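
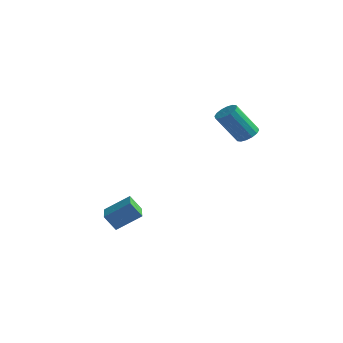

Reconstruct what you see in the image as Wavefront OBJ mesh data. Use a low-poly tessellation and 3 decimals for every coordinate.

v -4.852 -0.365 -3.085
v -3.758 0.561 -2.116
v -4.272 -0.069 -4.021
v -3.178 0.856 -3.052
v -3.782 -1.836 -2.888
v -2.688 -0.911 -1.919
v -3.202 -1.541 -3.824
v -2.108 -0.615 -2.855
v 2.081 3.374 2.896
v 2.429 3.868 3.307
v 1.547 3.019 5.074
v 1.199 2.526 4.664
v 2.098 4.029 3.219
v 1.216 3.18 4.987
v 1.763 4.014 3.045
v 0.881 3.166 4.813
v 1.513 3.829 2.831
v 0.631 2.98 4.599
v 1.415 3.521 2.635
v 0.534 2.672 4.402
v 1.496 3.174 2.508
v 0.614 2.325 4.276
v 1.733 2.881 2.486
v 0.851 2.032 4.253
v 2.064 2.72 2.573
v 1.182 1.871 4.341
v 2.399 2.734 2.747
v 1.517 1.886 4.515
v 2.649 2.92 2.961
v 1.767 2.071 4.729
v 2.746 3.228 3.158
v 1.865 2.379 4.925
v 2.666 3.575 3.284
v 1.784 2.726 5.052
f 2 4 1
f 5 2 1
f 1 4 3
f 3 5 1
f 2 8 4
f 6 2 5
f 6 8 2
f 4 8 3
f 7 5 3
f 3 8 7
f 7 6 5
f 8 6 7
f 10 9 13
f 10 13 11
f 11 13 14
f 11 14 12
f 13 9 15
f 13 15 14
f 14 15 16
f 14 16 12
f 15 9 17
f 15 17 16
f 16 17 18
f 16 18 12
f 17 9 19
f 17 19 18
f 18 19 20
f 18 20 12
f 19 9 21
f 19 21 20
f 20 21 22
f 20 22 12
f 21 9 23
f 21 23 22
f 22 23 24
f 22 24 12
f 23 9 25
f 23 25 24
f 24 25 26
f 24 26 12
f 25 9 27
f 25 27 26
f 26 27 28
f 26 28 12
f 27 9 29
f 27 29 28
f 28 29 30
f 28 30 12
f 29 9 31
f 29 31 30
f 30 31 32
f 30 32 12
f 31 9 33
f 31 33 32
f 32 33 34
f 32 34 12
f 33 9 10
f 33 10 34
f 34 10 11
f 34 11 12



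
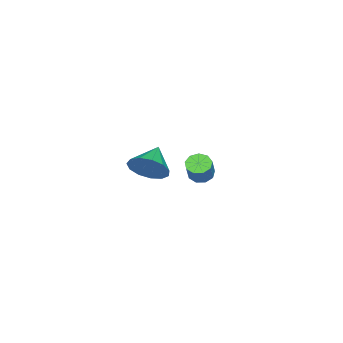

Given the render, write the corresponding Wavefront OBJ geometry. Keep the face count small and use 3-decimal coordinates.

v 3.002 -2.467 -0.267
v 3.424 -2.659 0.527
v 1.798 -2.493 0.367
v 3.397 -2.142 0.497
v 3.245 -1.728 0.225
v 3.015 -1.549 -0.204
v 2.781 -1.662 -0.653
v 2.617 -2.03 -0.979
v 2.575 -2.536 -1.079
v 2.669 -3.021 -0.921
v 2.868 -3.33 -0.556
v 3.11 -3.365 -0.099
v 3.317 -3.115 0.305
v -3.16 -2.455 -3.81
v -2.657 -2.502 -4.153
v -1.977 -2.373 -3.172
v -2.48 -2.325 -2.83
v -2.774 -2.102 -4.124
v -2.094 -1.973 -3.144
v -3.071 -1.867 -3.949
v -2.391 -1.738 -2.969
v -3.41 -1.907 -3.709
v -2.73 -1.778 -2.729
v -3.632 -2.203 -3.516
v -2.952 -2.074 -2.536
v -3.633 -2.617 -3.461
v -2.953 -2.488 -2.48
v -3.413 -2.954 -3.569
v -2.733 -2.825 -2.589
v -3.075 -3.058 -3.79
v -2.395 -2.929 -2.81
v -2.776 -2.879 -4.02
v -2.096 -2.75 -3.04
f 2 1 4
f 2 4 3
f 4 1 5
f 4 5 3
f 5 1 6
f 5 6 3
f 6 1 7
f 6 7 3
f 7 1 8
f 7 8 3
f 8 1 9
f 8 9 3
f 9 1 10
f 9 10 3
f 10 1 11
f 10 11 3
f 11 1 12
f 11 12 3
f 12 1 13
f 12 13 3
f 13 1 2
f 13 2 3
f 15 14 18
f 15 18 16
f 16 18 19
f 16 19 17
f 18 14 20
f 18 20 19
f 19 20 21
f 19 21 17
f 20 14 22
f 20 22 21
f 21 22 23
f 21 23 17
f 22 14 24
f 22 24 23
f 23 24 25
f 23 25 17
f 24 14 26
f 24 26 25
f 25 26 27
f 25 27 17
f 26 14 28
f 26 28 27
f 27 28 29
f 27 29 17
f 28 14 30
f 28 30 29
f 29 30 31
f 29 31 17
f 30 14 32
f 30 32 31
f 31 32 33
f 31 33 17
f 32 14 15
f 32 15 33
f 33 15 16
f 33 16 17



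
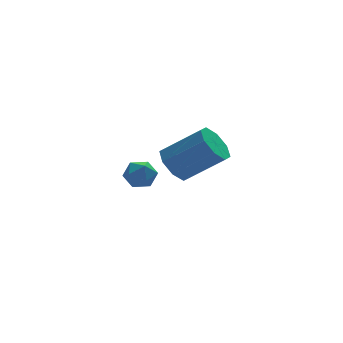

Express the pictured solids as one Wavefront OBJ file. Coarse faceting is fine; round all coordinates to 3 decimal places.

v -0.832 -2.39 -1.729
v -0.444 -2.761 -1.306
v -1.256 -3.319 -2.154
v -0.868 -3.69 -1.731
v -1.384 -3.317 -1.483
v -1.122 -2.743 -1.22
v -0.578 -3.337 -2.24
v -0.316 -2.763 -1.977
v -0.287 -3.347 -1.622
v -0.785 -3.334 -1.154
v -0.915 -2.746 -2.306
v -1.413 -2.733 -1.838
v 2.419 1.805 -4.288
v 3.093 2.24 -4.778
v 4.516 1.47 -3.502
v 3.841 1.035 -3.012
v 2.834 2.647 -4.244
v 4.257 1.877 -2.968
v 2.332 2.56 -3.736
v 3.755 1.791 -2.46
v 1.881 2.031 -3.551
v 3.304 1.262 -2.275
v 1.744 1.37 -3.798
v 3.167 0.6 -2.522
v 2.003 0.963 -4.332
v 3.426 0.193 -3.056
v 2.505 1.049 -4.84
v 3.928 0.28 -3.564
v 2.956 1.578 -5.025
v 4.379 0.809 -3.749
f 1 12 6
f 1 6 2
f 1 2 8
f 1 8 11
f 1 11 12
f 2 6 10
f 6 12 5
f 12 11 3
f 11 8 7
f 8 2 9
f 4 10 5
f 4 5 3
f 4 3 7
f 4 7 9
f 4 9 10
f 5 10 6
f 3 5 12
f 7 3 11
f 9 7 8
f 10 9 2
f 14 13 17
f 14 17 15
f 15 17 18
f 15 18 16
f 17 13 19
f 17 19 18
f 18 19 20
f 18 20 16
f 19 13 21
f 19 21 20
f 20 21 22
f 20 22 16
f 21 13 23
f 21 23 22
f 22 23 24
f 22 24 16
f 23 13 25
f 23 25 24
f 24 25 26
f 24 26 16
f 25 13 27
f 25 27 26
f 26 27 28
f 26 28 16
f 27 13 29
f 27 29 28
f 28 29 30
f 28 30 16
f 29 13 14
f 29 14 30
f 30 14 15
f 30 15 16



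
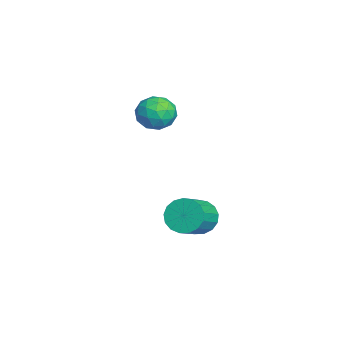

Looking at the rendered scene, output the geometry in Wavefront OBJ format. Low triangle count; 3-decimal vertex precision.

v 2.402 -1.582 -1.202
v 3.018 -1.369 -1.92
v 4.295 -2.085 -1.036
v 3.678 -2.298 -0.318
v 3.036 -0.996 -1.644
v 4.313 -1.712 -0.759
v 2.908 -0.758 -1.266
v 4.185 -1.473 -0.382
v 2.665 -0.708 -0.874
v 3.941 -1.424 0.01
v 2.361 -0.859 -0.557
v 3.637 -1.574 0.327
v 2.066 -1.175 -0.388
v 3.343 -1.891 0.496
v 1.848 -1.585 -0.405
v 3.125 -2.3 0.479
v 1.757 -1.994 -0.605
v 3.034 -2.709 0.279
v 1.814 -2.309 -0.942
v 3.091 -3.024 -0.057
v 2.005 -2.457 -1.338
v 3.282 -3.173 -0.454
v 2.287 -2.405 -1.703
v 3.564 -3.121 -0.819
v 2.595 -2.164 -1.953
v 3.872 -2.88 -1.069
v 2.859 -1.791 -2.032
v 4.136 -2.506 -1.147
v -3.155 -3.338 2.49
v -2.449 -2.56 2.454
v -2.191 -4.16 3.626
v -1.485 -3.382 3.59
v -2.429 -3.216 4.024
v -3.024 -2.708 3.321
v -1.616 -4.012 2.759
v -2.211 -3.504 2.056
v -1.497 -2.976 2.62
v -2 -2.484 3.402
v -2.64 -4.236 2.678
v -3.143 -3.744 3.46
v -2.886 -2.877 2.372
v -1.754 -3.843 3.708
v -2.308 -3.746 3.963
v -1.893 -3.288 3.942
v -3.225 -2.964 2.882
v -2.81 -2.507 2.861
v -2.798 -2.892 3.783
v -1.83 -4.213 3.219
v -1.415 -3.756 3.198
v -2.747 -3.432 2.138
v -2.332 -2.974 2.117
v -1.842 -3.828 2.297
v -1.912 -2.664 2.449
v -1.346 -3.147 3.117
v -1.423 -3.518 2.628
v -1.772 -3.219 2.215
v -2.208 -2.375 2.908
v -1.641 -2.858 3.576
v -2.196 -2.761 3.831
v -2.546 -2.462 3.418
v -1.648 -2.62 3.006
v -2.999 -3.862 2.504
v -2.432 -4.345 3.172
v -2.094 -4.258 2.662
v -2.444 -3.959 2.249
v -3.294 -3.573 2.963
v -2.728 -4.056 3.631
v -2.868 -3.501 3.865
v -3.217 -3.202 3.452
v -2.992 -4.1 3.074
f 2 1 5
f 2 5 3
f 3 5 6
f 3 6 4
f 5 1 7
f 5 7 6
f 6 7 8
f 6 8 4
f 7 1 9
f 7 9 8
f 8 9 10
f 8 10 4
f 9 1 11
f 9 11 10
f 10 11 12
f 10 12 4
f 11 1 13
f 11 13 12
f 12 13 14
f 12 14 4
f 13 1 15
f 13 15 14
f 14 15 16
f 14 16 4
f 15 1 17
f 15 17 16
f 16 17 18
f 16 18 4
f 17 1 19
f 17 19 18
f 18 19 20
f 18 20 4
f 19 1 21
f 19 21 20
f 20 21 22
f 20 22 4
f 21 1 23
f 21 23 22
f 22 23 24
f 22 24 4
f 23 1 25
f 23 25 24
f 24 25 26
f 24 26 4
f 25 1 27
f 25 27 26
f 26 27 28
f 26 28 4
f 27 1 2
f 27 2 28
f 28 2 3
f 28 3 4
f 29 66 45
f 66 40 69
f 45 69 34
f 66 69 45
f 29 45 41
f 45 34 46
f 41 46 30
f 45 46 41
f 29 41 50
f 41 30 51
f 50 51 36
f 41 51 50
f 29 50 62
f 50 36 65
f 62 65 39
f 50 65 62
f 29 62 66
f 62 39 70
f 66 70 40
f 62 70 66
f 30 46 57
f 46 34 60
f 57 60 38
f 46 60 57
f 34 69 47
f 69 40 68
f 47 68 33
f 69 68 47
f 40 70 67
f 70 39 63
f 67 63 31
f 70 63 67
f 39 65 64
f 65 36 52
f 64 52 35
f 65 52 64
f 36 51 56
f 51 30 53
f 56 53 37
f 51 53 56
f 32 58 44
f 58 38 59
f 44 59 33
f 58 59 44
f 32 44 42
f 44 33 43
f 42 43 31
f 44 43 42
f 32 42 49
f 42 31 48
f 49 48 35
f 42 48 49
f 32 49 54
f 49 35 55
f 54 55 37
f 49 55 54
f 32 54 58
f 54 37 61
f 58 61 38
f 54 61 58
f 33 59 47
f 59 38 60
f 47 60 34
f 59 60 47
f 31 43 67
f 43 33 68
f 67 68 40
f 43 68 67
f 35 48 64
f 48 31 63
f 64 63 39
f 48 63 64
f 37 55 56
f 55 35 52
f 56 52 36
f 55 52 56
f 38 61 57
f 61 37 53
f 57 53 30
f 61 53 57



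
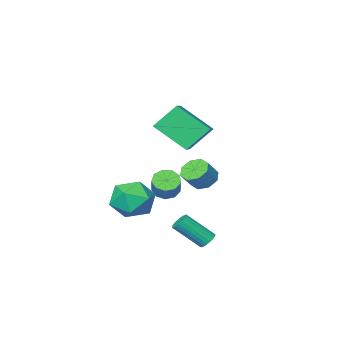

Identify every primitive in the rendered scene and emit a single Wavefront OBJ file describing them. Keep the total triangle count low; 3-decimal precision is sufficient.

v -1.131 2.413 -2.697
v -0.776 2.355 -3.044
v 0.266 1.59 -1.85
v -0.089 1.647 -1.503
v -0.729 2.542 -2.965
v 0.313 1.776 -1.771
v -0.752 2.706 -2.84
v 0.29 1.94 -1.646
v -0.84 2.82 -2.69
v 0.202 2.054 -1.496
v -0.979 2.863 -2.541
v 0.063 2.097 -1.347
v -1.144 2.828 -2.419
v -0.102 2.063 -1.225
v -1.307 2.722 -2.346
v -0.265 1.956 -1.151
v -1.439 2.562 -2.333
v -0.397 1.797 -1.138
v -1.518 2.376 -2.383
v -0.476 1.611 -1.189
v -1.53 2.197 -2.487
v -0.488 1.431 -1.293
v -1.473 2.055 -2.628
v -0.431 1.289 -1.434
v -1.357 1.975 -2.781
v -0.315 1.209 -1.586
v -1.202 1.97 -2.919
v -0.16 1.205 -1.725
v -1.034 2.042 -3.019
v 0.007 1.277 -1.825
v -0.884 2.178 -3.063
v 0.158 1.413 -1.869
v -1.703 -3.077 -1.769
v -1.075 -2.584 -2.733
v -0.025 -4.036 -1.167
v 0.603 -3.543 -2.131
v 0.219 -2.809 -1.193
v -0.818 -2.216 -1.565
v -0.282 -4.404 -2.335
v -1.319 -3.811 -2.707
v -0.197 -3.404 -3.083
v 0.113 -2.418 -2.376
v -1.213 -4.202 -1.524
v -0.903 -3.216 -0.817
v -2.845 -3.966 -1.943
v -2.534 -3.561 -2.451
v -2.045 -2.749 -1.504
v -2.355 -3.154 -0.997
v -2.989 -3.396 -2.358
v -2.5 -2.583 -1.412
v -3.376 -3.497 -2.071
v -2.887 -2.685 -1.124
v -3.514 -3.818 -1.724
v -3.025 -3.006 -0.778
v -3.339 -4.208 -1.48
v -2.85 -3.396 -0.533
v -2.933 -4.485 -1.452
v -2.444 -3.673 -0.506
v -2.485 -4.519 -1.655
v -1.996 -3.707 -0.708
v -2.206 -4.294 -1.992
v -1.716 -3.482 -1.045
v -2.225 -3.916 -2.307
v -1.736 -3.104 -1.36
v -2.389 -1.104 1.712
v -1.405 -2.429 2.995
v -3.474 -0.756 2.905
v -2.49 -2.08 4.188
v -1.39 0.16 2.252
v -0.406 -1.164 3.535
v -2.475 0.509 3.445
v -1.491 -0.816 4.728
v -2.758 -0.402 -0.064
v -2.233 -0.169 -0.562
v -1.558 -0.006 0.225
v -2.082 -0.238 0.724
v -2.565 0.267 -0.368
v -1.89 0.431 0.419
v -3.01 0.312 0.004
v -2.334 0.476 0.791
v -3.307 -0.062 0.336
v -2.632 0.102 1.124
v -3.282 -0.634 0.435
v -2.607 -0.471 1.222
v -2.95 -1.071 0.241
v -2.275 -0.907 1.028
v -2.506 -1.116 -0.131
v -1.83 -0.952 0.656
v -2.208 -0.742 -0.464
v -1.533 -0.578 0.324
f 2 1 5
f 2 5 3
f 3 5 6
f 3 6 4
f 5 1 7
f 5 7 6
f 6 7 8
f 6 8 4
f 7 1 9
f 7 9 8
f 8 9 10
f 8 10 4
f 9 1 11
f 9 11 10
f 10 11 12
f 10 12 4
f 11 1 13
f 11 13 12
f 12 13 14
f 12 14 4
f 13 1 15
f 13 15 14
f 14 15 16
f 14 16 4
f 15 1 17
f 15 17 16
f 16 17 18
f 16 18 4
f 17 1 19
f 17 19 18
f 18 19 20
f 18 20 4
f 19 1 21
f 19 21 20
f 20 21 22
f 20 22 4
f 21 1 23
f 21 23 22
f 22 23 24
f 22 24 4
f 23 1 25
f 23 25 24
f 24 25 26
f 24 26 4
f 25 1 27
f 25 27 26
f 26 27 28
f 26 28 4
f 27 1 29
f 27 29 28
f 28 29 30
f 28 30 4
f 29 1 31
f 29 31 30
f 30 31 32
f 30 32 4
f 31 1 2
f 31 2 32
f 32 2 3
f 32 3 4
f 33 44 38
f 33 38 34
f 33 34 40
f 33 40 43
f 33 43 44
f 34 38 42
f 38 44 37
f 44 43 35
f 43 40 39
f 40 34 41
f 36 42 37
f 36 37 35
f 36 35 39
f 36 39 41
f 36 41 42
f 37 42 38
f 35 37 44
f 39 35 43
f 41 39 40
f 42 41 34
f 46 45 49
f 46 49 47
f 47 49 50
f 47 50 48
f 49 45 51
f 49 51 50
f 50 51 52
f 50 52 48
f 51 45 53
f 51 53 52
f 52 53 54
f 52 54 48
f 53 45 55
f 53 55 54
f 54 55 56
f 54 56 48
f 55 45 57
f 55 57 56
f 56 57 58
f 56 58 48
f 57 45 59
f 57 59 58
f 58 59 60
f 58 60 48
f 59 45 61
f 59 61 60
f 60 61 62
f 60 62 48
f 61 45 63
f 61 63 62
f 62 63 64
f 62 64 48
f 63 45 46
f 63 46 64
f 64 46 47
f 64 47 48
f 66 68 65
f 69 66 65
f 65 68 67
f 67 69 65
f 66 72 68
f 70 66 69
f 70 72 66
f 68 72 67
f 71 69 67
f 67 72 71
f 71 70 69
f 72 70 71
f 74 73 77
f 74 77 75
f 75 77 78
f 75 78 76
f 77 73 79
f 77 79 78
f 78 79 80
f 78 80 76
f 79 73 81
f 79 81 80
f 80 81 82
f 80 82 76
f 81 73 83
f 81 83 82
f 82 83 84
f 82 84 76
f 83 73 85
f 83 85 84
f 84 85 86
f 84 86 76
f 85 73 87
f 85 87 86
f 86 87 88
f 86 88 76
f 87 73 89
f 87 89 88
f 88 89 90
f 88 90 76
f 89 73 74
f 89 74 90
f 90 74 75
f 90 75 76



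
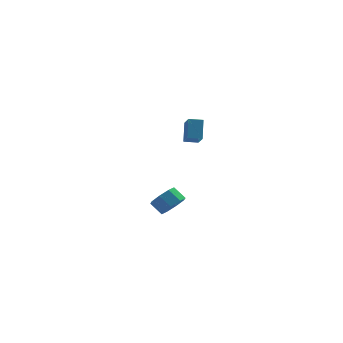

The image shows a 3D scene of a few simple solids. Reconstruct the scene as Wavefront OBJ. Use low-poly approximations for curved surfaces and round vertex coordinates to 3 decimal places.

v 0.233 2.975 -3.922
v 0.923 3.082 -3.323
v 0.277 3.531 -2.659
v -0.413 3.425 -3.258
v 0.857 3.631 -3.759
v 0.211 4.08 -3.094
v 0.426 3.796 -4.29
v -0.22 4.246 -3.626
v -0.119 3.48 -4.606
v -0.765 3.93 -3.942
v -0.457 2.869 -4.521
v -1.103 3.318 -3.857
v -0.391 2.32 -4.086
v -1.037 2.769 -3.421
v 0.04 2.154 -3.554
v -0.606 2.604 -2.89
v 0.585 2.47 -3.238
v -0.061 2.92 -2.574
v 0.817 -1.965 3.739
v 0.903 -1.156 4.829
v 0.638 -1.014 3.047
v 0.724 -0.205 4.137
v 1.636 -1.895 3.623
v 1.722 -1.086 4.713
v 1.457 -0.944 2.931
v 1.543 -0.135 4.021
f 2 1 5
f 2 5 3
f 3 5 6
f 3 6 4
f 5 1 7
f 5 7 6
f 6 7 8
f 6 8 4
f 7 1 9
f 7 9 8
f 8 9 10
f 8 10 4
f 9 1 11
f 9 11 10
f 10 11 12
f 10 12 4
f 11 1 13
f 11 13 12
f 12 13 14
f 12 14 4
f 13 1 15
f 13 15 14
f 14 15 16
f 14 16 4
f 15 1 17
f 15 17 16
f 16 17 18
f 16 18 4
f 17 1 2
f 17 2 18
f 18 2 3
f 18 3 4
f 20 22 19
f 23 20 19
f 19 22 21
f 21 23 19
f 20 26 22
f 24 20 23
f 24 26 20
f 22 26 21
f 25 23 21
f 21 26 25
f 25 24 23
f 26 24 25



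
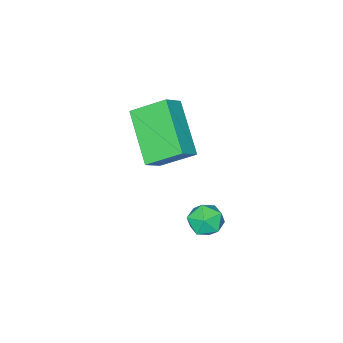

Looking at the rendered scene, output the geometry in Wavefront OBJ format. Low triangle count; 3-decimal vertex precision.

v 3.291 -2.875 0.942
v 2.481 -4.354 2.142
v 2.644 -1.921 1.682
v 1.834 -3.4 2.882
v 3.986 -2.82 1.478
v 3.176 -4.299 2.678
v 3.339 -1.866 2.218
v 2.529 -3.345 3.418
v 2.526 -0.979 -0.733
v 2.907 -0.755 -1.24
v 2.693 -2.005 -1.06
v 3.074 -1.781 -1.567
v 3.293 -1.726 -0.933
v 3.189 -1.093 -0.731
v 2.411 -1.667 -1.569
v 2.307 -1.034 -1.367
v 2.836 -1.181 -1.757
v 3.381 -1.217 -1.364
v 2.219 -1.543 -0.936
v 2.764 -1.579 -0.543
f 2 4 1
f 5 2 1
f 1 4 3
f 3 5 1
f 2 8 4
f 6 2 5
f 6 8 2
f 4 8 3
f 7 5 3
f 3 8 7
f 7 6 5
f 8 6 7
f 9 20 14
f 9 14 10
f 9 10 16
f 9 16 19
f 9 19 20
f 10 14 18
f 14 20 13
f 20 19 11
f 19 16 15
f 16 10 17
f 12 18 13
f 12 13 11
f 12 11 15
f 12 15 17
f 12 17 18
f 13 18 14
f 11 13 20
f 15 11 19
f 17 15 16
f 18 17 10



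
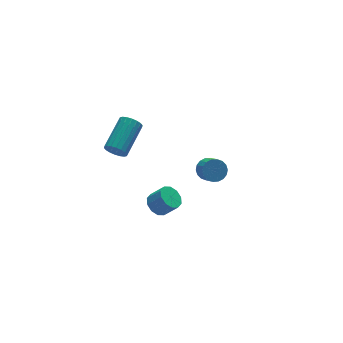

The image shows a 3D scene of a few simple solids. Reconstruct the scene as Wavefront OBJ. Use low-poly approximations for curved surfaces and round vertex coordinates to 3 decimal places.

v 2.296 4.286 -3.602
v 2.822 3.967 -3.936
v 2.75 3.134 -3.252
v 2.224 3.454 -2.918
v 2.969 4.133 -3.718
v 2.897 3.301 -3.034
v 2.983 4.33 -3.477
v 2.911 3.498 -2.792
v 2.861 4.518 -3.26
v 2.789 3.686 -2.576
v 2.627 4.661 -3.112
v 2.555 3.828 -2.428
v 2.327 4.729 -3.06
v 2.256 3.896 -2.376
v 2.022 4.709 -3.116
v 1.95 3.877 -2.432
v 1.77 4.606 -3.268
v 1.698 3.773 -2.584
v 1.623 4.439 -3.486
v 1.551 3.607 -2.802
v 1.609 4.242 -3.728
v 1.537 3.41 -3.043
v 1.731 4.054 -3.944
v 1.659 3.222 -3.26
v 1.965 3.912 -4.092
v 1.893 3.079 -3.408
v 2.264 3.844 -4.144
v 2.193 3.011 -3.46
v 2.57 3.863 -4.088
v 2.498 3.031 -3.404
v -2.651 0.602 -0.758
v -2.247 0.277 -1.214
v -1.705 -0.166 -0.417
v -2.109 0.158 0.038
v -2.069 0.654 -1.125
v -1.527 0.211 -0.329
v -2.113 1.011 -0.896
v -1.571 0.568 -0.1
v -2.362 1.212 -0.614
v -1.821 0.769 0.182
v -2.722 1.179 -0.388
v -2.181 0.736 0.408
v -3.055 0.926 -0.303
v -2.513 0.483 0.494
v -3.233 0.549 -0.391
v -2.691 0.106 0.405
v -3.189 0.192 -0.62
v -2.647 -0.251 0.176
v -2.939 -0.009 -0.902
v -2.398 -0.452 -0.106
v -2.579 0.024 -1.128
v -2.038 -0.419 -0.332
v -4.118 2.15 2.99
v -3.741 1.974 2.53
v -2.325 3.075 3.27
v -2.702 3.25 3.73
v -3.863 2.199 2.427
v -2.447 3.3 3.167
v -4.035 2.415 2.436
v -2.619 3.516 3.176
v -4.223 2.578 2.555
v -2.808 3.679 3.294
v -4.391 2.656 2.759
v -2.975 3.757 3.499
v -4.505 2.634 3.01
v -3.089 3.735 3.749
v -4.542 2.516 3.256
v -3.126 3.617 3.996
v -4.495 2.325 3.45
v -3.079 3.426 4.19
v -4.373 2.1 3.553
v -2.957 3.201 4.293
v -4.201 1.884 3.544
v -2.785 2.985 4.284
v -4.012 1.721 3.426
v -2.597 2.822 4.165
v -3.845 1.643 3.221
v -2.429 2.744 3.961
v -3.731 1.665 2.971
v -2.315 2.766 3.71
v -3.694 1.783 2.724
v -2.278 2.884 3.464
f 2 1 5
f 2 5 3
f 3 5 6
f 3 6 4
f 5 1 7
f 5 7 6
f 6 7 8
f 6 8 4
f 7 1 9
f 7 9 8
f 8 9 10
f 8 10 4
f 9 1 11
f 9 11 10
f 10 11 12
f 10 12 4
f 11 1 13
f 11 13 12
f 12 13 14
f 12 14 4
f 13 1 15
f 13 15 14
f 14 15 16
f 14 16 4
f 15 1 17
f 15 17 16
f 16 17 18
f 16 18 4
f 17 1 19
f 17 19 18
f 18 19 20
f 18 20 4
f 19 1 21
f 19 21 20
f 20 21 22
f 20 22 4
f 21 1 23
f 21 23 22
f 22 23 24
f 22 24 4
f 23 1 25
f 23 25 24
f 24 25 26
f 24 26 4
f 25 1 27
f 25 27 26
f 26 27 28
f 26 28 4
f 27 1 29
f 27 29 28
f 28 29 30
f 28 30 4
f 29 1 2
f 29 2 30
f 30 2 3
f 30 3 4
f 32 31 35
f 32 35 33
f 33 35 36
f 33 36 34
f 35 31 37
f 35 37 36
f 36 37 38
f 36 38 34
f 37 31 39
f 37 39 38
f 38 39 40
f 38 40 34
f 39 31 41
f 39 41 40
f 40 41 42
f 40 42 34
f 41 31 43
f 41 43 42
f 42 43 44
f 42 44 34
f 43 31 45
f 43 45 44
f 44 45 46
f 44 46 34
f 45 31 47
f 45 47 46
f 46 47 48
f 46 48 34
f 47 31 49
f 47 49 48
f 48 49 50
f 48 50 34
f 49 31 51
f 49 51 50
f 50 51 52
f 50 52 34
f 51 31 32
f 51 32 52
f 52 32 33
f 52 33 34
f 54 53 57
f 54 57 55
f 55 57 58
f 55 58 56
f 57 53 59
f 57 59 58
f 58 59 60
f 58 60 56
f 59 53 61
f 59 61 60
f 60 61 62
f 60 62 56
f 61 53 63
f 61 63 62
f 62 63 64
f 62 64 56
f 63 53 65
f 63 65 64
f 64 65 66
f 64 66 56
f 65 53 67
f 65 67 66
f 66 67 68
f 66 68 56
f 67 53 69
f 67 69 68
f 68 69 70
f 68 70 56
f 69 53 71
f 69 71 70
f 70 71 72
f 70 72 56
f 71 53 73
f 71 73 72
f 72 73 74
f 72 74 56
f 73 53 75
f 73 75 74
f 74 75 76
f 74 76 56
f 75 53 77
f 75 77 76
f 76 77 78
f 76 78 56
f 77 53 79
f 77 79 78
f 78 79 80
f 78 80 56
f 79 53 81
f 79 81 80
f 80 81 82
f 80 82 56
f 81 53 54
f 81 54 82
f 82 54 55
f 82 55 56



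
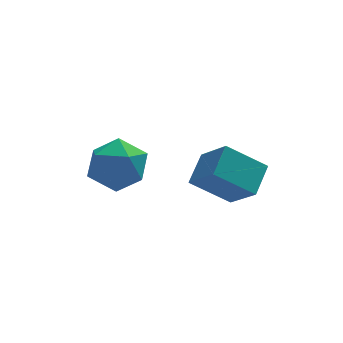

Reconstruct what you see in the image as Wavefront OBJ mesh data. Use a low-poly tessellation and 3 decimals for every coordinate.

v 0.497 2.029 -2.005
v 0.955 1.246 -1.702
v -0.755 1.174 -2.318
v -0.297 0.391 -2.015
v -0.551 1.07 -1.39
v 0.223 1.598 -1.196
v -0.023 0.822 -2.824
v 0.751 1.35 -2.63
v 0.634 0.5 -2.208
v 0.308 0.653 -1.321
v -0.108 1.767 -2.699
v -0.434 1.92 -1.812
v 3.237 -1.692 -1.633
v 2.137 -1.436 -0.823
v 2.783 -0.83 -2.523
v 1.683 -0.573 -1.713
v 3.777 -0.907 -1.147
v 2.677 -0.65 -0.337
v 3.323 -0.044 -2.037
v 2.223 0.212 -1.227
f 1 12 6
f 1 6 2
f 1 2 8
f 1 8 11
f 1 11 12
f 2 6 10
f 6 12 5
f 12 11 3
f 11 8 7
f 8 2 9
f 4 10 5
f 4 5 3
f 4 3 7
f 4 7 9
f 4 9 10
f 5 10 6
f 3 5 12
f 7 3 11
f 9 7 8
f 10 9 2
f 14 16 13
f 17 14 13
f 13 16 15
f 15 17 13
f 14 20 16
f 18 14 17
f 18 20 14
f 16 20 15
f 19 17 15
f 15 20 19
f 19 18 17
f 20 18 19



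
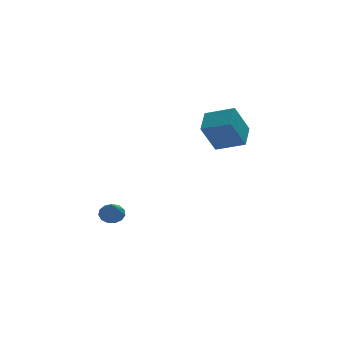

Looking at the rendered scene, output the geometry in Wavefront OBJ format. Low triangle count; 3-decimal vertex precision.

v -2.013 2.879 -3.468
v -1.474 3.217 -3.017
v -2.287 1.801 -2.332
v -1.856 3.414 -2.923
v -2.287 3.441 -3.002
v -2.632 3.289 -3.229
v -2.779 3.007 -3.532
v -2.684 2.685 -3.815
v -2.375 2.424 -3.988
v -1.951 2.307 -3.995
v -1.547 2.373 -3.836
v -1.291 2.598 -3.56
v -1.263 2.913 -3.254
v 3.531 -2.23 4.722
v 4.17 -0.835 5.43
v 2.077 -1.276 4.153
v 2.716 0.12 4.861
v 4.524 -1.78 2.939
v 5.163 -0.384 3.647
v 3.07 -0.825 2.37
v 3.709 0.57 3.078
f 2 1 4
f 2 4 3
f 4 1 5
f 4 5 3
f 5 1 6
f 5 6 3
f 6 1 7
f 6 7 3
f 7 1 8
f 7 8 3
f 8 1 9
f 8 9 3
f 9 1 10
f 9 10 3
f 10 1 11
f 10 11 3
f 11 1 12
f 11 12 3
f 12 1 13
f 12 13 3
f 13 1 2
f 13 2 3
f 15 17 14
f 18 15 14
f 14 17 16
f 16 18 14
f 15 21 17
f 19 15 18
f 19 21 15
f 17 21 16
f 20 18 16
f 16 21 20
f 20 19 18
f 21 19 20



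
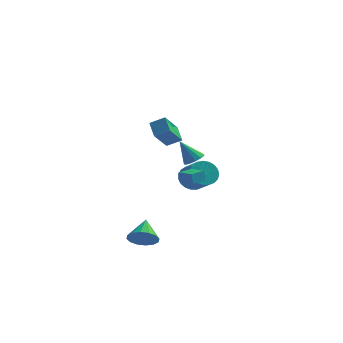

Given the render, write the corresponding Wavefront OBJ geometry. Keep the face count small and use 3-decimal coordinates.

v 0.448 -4.347 -4.192
v 1.299 -4.551 -3.729
v 0.252 -2.973 -3.228
v 1.431 -4.254 -4.125
v 1.3 -3.982 -4.539
v 0.941 -3.808 -4.86
v 0.449 -3.778 -5.002
v -0.042 -3.901 -4.927
v -0.403 -4.143 -4.655
v -0.535 -4.44 -4.259
v -0.404 -4.712 -3.845
v -0.045 -4.886 -3.524
v 0.447 -4.916 -3.382
v 0.938 -4.793 -3.457
v 2.367 0.314 0.717
v 2.888 -0.084 1.039
v 1.453 0.286 2.163
v 2.984 0.31 1.107
v 2.884 0.706 1.052
v 2.62 0.977 0.89
v 2.276 1.037 0.674
v 1.96 0.868 0.471
v 1.774 0.523 0.347
v 1.776 0.112 0.34
v 1.965 -0.235 0.453
v 2.282 -0.408 0.65
v 2.626 -0.351 0.868
v 1.272 4.184 -2.507
v 2.067 4.44 -3.056
v 3.124 3.293 -2.061
v 2.328 3.036 -1.513
v 2.081 4.72 -2.749
v 3.137 3.572 -1.754
v 1.955 4.906 -2.399
v 3.011 3.759 -1.404
v 1.71 4.968 -2.068
v 2.767 3.82 -1.074
v 1.39 4.894 -1.814
v 2.446 3.747 -0.819
v 1.049 4.697 -1.679
v 2.106 3.55 -0.684
v 0.747 4.412 -1.687
v 1.804 3.264 -0.692
v 0.536 4.087 -1.837
v 1.592 2.939 -0.843
v 0.452 3.779 -2.104
v 1.508 2.631 -1.109
v 0.509 3.54 -2.44
v 1.566 2.393 -1.445
v 0.699 3.414 -2.787
v 1.755 2.266 -1.792
v 0.987 3.42 -3.087
v 2.044 2.272 -2.092
v 1.325 3.558 -3.286
v 2.382 2.411 -2.291
v 1.654 3.805 -3.35
v 2.71 2.657 -2.355
v 1.916 4.117 -3.269
v 2.973 2.969 -2.274
v 1.193 1.36 -1.763
v 1.083 1.426 -0.973
v 1.735 2.317 -1.767
v 1.624 2.384 -0.978
v 2.156 0.816 -1.582
v 2.045 0.883 -0.793
v 2.697 1.774 -1.587
v 2.587 1.84 -0.797
v 0.962 -3.647 4.015
v 0.439 -2.797 4.7
v 1.374 -2.414 2.8
v 0.851 -1.564 3.484
v 1.869 -3.476 4.496
v 1.346 -2.626 5.18
v 2.281 -2.243 3.28
v 1.758 -1.393 3.965
f 2 1 4
f 2 4 3
f 4 1 5
f 4 5 3
f 5 1 6
f 5 6 3
f 6 1 7
f 6 7 3
f 7 1 8
f 7 8 3
f 8 1 9
f 8 9 3
f 9 1 10
f 9 10 3
f 10 1 11
f 10 11 3
f 11 1 12
f 11 12 3
f 12 1 13
f 12 13 3
f 13 1 14
f 13 14 3
f 14 1 2
f 14 2 3
f 16 15 18
f 16 18 17
f 18 15 19
f 18 19 17
f 19 15 20
f 19 20 17
f 20 15 21
f 20 21 17
f 21 15 22
f 21 22 17
f 22 15 23
f 22 23 17
f 23 15 24
f 23 24 17
f 24 15 25
f 24 25 17
f 25 15 26
f 25 26 17
f 26 15 27
f 26 27 17
f 27 15 16
f 27 16 17
f 29 28 32
f 29 32 30
f 30 32 33
f 30 33 31
f 32 28 34
f 32 34 33
f 33 34 35
f 33 35 31
f 34 28 36
f 34 36 35
f 35 36 37
f 35 37 31
f 36 28 38
f 36 38 37
f 37 38 39
f 37 39 31
f 38 28 40
f 38 40 39
f 39 40 41
f 39 41 31
f 40 28 42
f 40 42 41
f 41 42 43
f 41 43 31
f 42 28 44
f 42 44 43
f 43 44 45
f 43 45 31
f 44 28 46
f 44 46 45
f 45 46 47
f 45 47 31
f 46 28 48
f 46 48 47
f 47 48 49
f 47 49 31
f 48 28 50
f 48 50 49
f 49 50 51
f 49 51 31
f 50 28 52
f 50 52 51
f 51 52 53
f 51 53 31
f 52 28 54
f 52 54 53
f 53 54 55
f 53 55 31
f 54 28 56
f 54 56 55
f 55 56 57
f 55 57 31
f 56 28 58
f 56 58 57
f 57 58 59
f 57 59 31
f 58 28 29
f 58 29 59
f 59 29 30
f 59 30 31
f 61 63 60
f 64 61 60
f 60 63 62
f 62 64 60
f 61 67 63
f 65 61 64
f 65 67 61
f 63 67 62
f 66 64 62
f 62 67 66
f 66 65 64
f 67 65 66
f 69 71 68
f 72 69 68
f 68 71 70
f 70 72 68
f 69 75 71
f 73 69 72
f 73 75 69
f 71 75 70
f 74 72 70
f 70 75 74
f 74 73 72
f 75 73 74



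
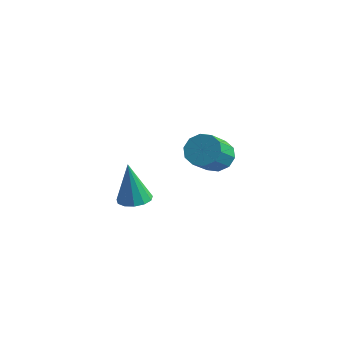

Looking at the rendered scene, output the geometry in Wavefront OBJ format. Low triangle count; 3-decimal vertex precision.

v -2.977 -2.387 0.876
v -2.493 -1.86 0.961
v -3.263 -2.433 2.784
v -2.853 -1.678 0.912
v -3.251 -1.721 0.851
v -3.563 -1.976 0.798
v -3.688 -2.361 0.77
v -3.588 -2.754 0.775
v -3.294 -3.03 0.813
v -2.898 -3.102 0.87
v -2.528 -2.947 0.93
v -2.301 -2.614 0.972
v -2.287 -2.209 0.984
v -3.077 3.079 0.592
v -2.642 2.652 0.014
v -2.469 1.454 1.03
v -2.903 1.881 1.608
v -2.306 2.935 0.291
v -2.133 1.737 1.306
v -2.264 3.273 0.682
v -2.091 2.075 1.698
v -2.533 3.537 1.039
v -2.36 2.339 2.055
v -3.009 3.626 1.226
v -2.836 2.428 2.242
v -3.511 3.506 1.17
v -3.338 2.308 2.186
v -3.847 3.223 0.894
v -3.674 2.025 1.909
v -3.889 2.885 0.502
v -3.716 1.687 1.518
v -3.62 2.621 0.145
v -3.447 1.423 1.161
v -3.144 2.532 -0.042
v -2.971 1.334 0.974
f 2 1 4
f 2 4 3
f 4 1 5
f 4 5 3
f 5 1 6
f 5 6 3
f 6 1 7
f 6 7 3
f 7 1 8
f 7 8 3
f 8 1 9
f 8 9 3
f 9 1 10
f 9 10 3
f 10 1 11
f 10 11 3
f 11 1 12
f 11 12 3
f 12 1 13
f 12 13 3
f 13 1 2
f 13 2 3
f 15 14 18
f 15 18 16
f 16 18 19
f 16 19 17
f 18 14 20
f 18 20 19
f 19 20 21
f 19 21 17
f 20 14 22
f 20 22 21
f 21 22 23
f 21 23 17
f 22 14 24
f 22 24 23
f 23 24 25
f 23 25 17
f 24 14 26
f 24 26 25
f 25 26 27
f 25 27 17
f 26 14 28
f 26 28 27
f 27 28 29
f 27 29 17
f 28 14 30
f 28 30 29
f 29 30 31
f 29 31 17
f 30 14 32
f 30 32 31
f 31 32 33
f 31 33 17
f 32 14 34
f 32 34 33
f 33 34 35
f 33 35 17
f 34 14 15
f 34 15 35
f 35 15 16
f 35 16 17



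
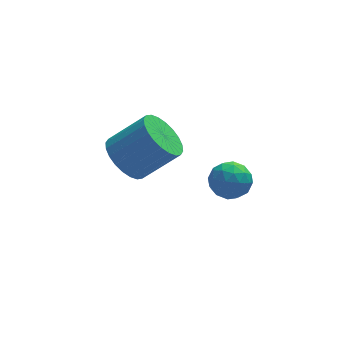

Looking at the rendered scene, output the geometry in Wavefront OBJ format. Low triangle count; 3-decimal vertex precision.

v -0.37 2.126 1.269
v 0.064 1.537 0.727
v 1.264 1.425 1.81
v 0.83 2.014 2.351
v 0.196 1.846 0.613
v 1.396 1.734 1.696
v 0.242 2.198 0.598
v 1.441 2.086 1.681
v 0.194 2.539 0.686
v 1.394 2.427 1.769
v 0.061 2.817 0.862
v 1.261 2.705 1.945
v -0.138 2.989 1.1
v 1.062 2.878 2.183
v -0.372 3.031 1.364
v 0.828 2.919 2.447
v -0.606 2.934 1.613
v 0.594 2.823 2.696
v -0.804 2.715 1.81
v 0.396 2.603 2.893
v -0.936 2.406 1.924
v 0.264 2.294 3.007
v -0.981 2.054 1.939
v 0.218 1.942 3.022
v -0.934 1.713 1.851
v 0.266 1.601 2.934
v -0.801 1.435 1.675
v 0.399 1.323 2.758
v -0.602 1.262 1.437
v 0.598 1.151 2.52
v -0.368 1.221 1.173
v 0.832 1.109 2.256
v -0.134 1.317 0.924
v 1.066 1.206 2.007
v 1.579 -1.329 2.739
v 2.161 -1.113 2.405
v 2.219 -1.727 3.595
v 2.801 -1.511 3.261
v 2.351 -1.039 3.527
v 1.955 -0.793 2.998
v 2.425 -2.047 3.002
v 2.029 -1.801 2.473
v 2.683 -1.556 2.567
v 2.637 -0.933 2.892
v 1.743 -1.907 3.108
v 1.697 -1.284 3.433
v 1.814 -1.186 2.497
v 2.566 -1.654 3.503
v 2.302 -1.376 3.659
v 2.643 -1.249 3.463
v 1.693 -0.998 2.846
v 2.035 -0.871 2.65
v 2.146 -0.827 3.309
v 2.345 -1.969 3.35
v 2.687 -1.842 3.154
v 1.737 -1.591 2.537
v 2.078 -1.464 2.341
v 2.234 -2.013 2.691
v 2.463 -1.32 2.396
v 2.839 -1.553 2.899
v 2.618 -1.869 2.747
v 2.385 -1.724 2.436
v 2.436 -0.953 2.587
v 2.812 -1.187 3.09
v 2.547 -0.909 3.246
v 2.315 -0.765 2.936
v 2.743 -1.214 2.682
v 1.568 -1.653 2.91
v 1.944 -1.887 3.413
v 2.065 -2.075 3.064
v 1.833 -1.931 2.754
v 1.541 -1.287 3.101
v 1.917 -1.52 3.604
v 1.995 -1.116 3.564
v 1.762 -0.971 3.253
v 1.637 -1.626 3.318
f 2 1 5
f 2 5 3
f 3 5 6
f 3 6 4
f 5 1 7
f 5 7 6
f 6 7 8
f 6 8 4
f 7 1 9
f 7 9 8
f 8 9 10
f 8 10 4
f 9 1 11
f 9 11 10
f 10 11 12
f 10 12 4
f 11 1 13
f 11 13 12
f 12 13 14
f 12 14 4
f 13 1 15
f 13 15 14
f 14 15 16
f 14 16 4
f 15 1 17
f 15 17 16
f 16 17 18
f 16 18 4
f 17 1 19
f 17 19 18
f 18 19 20
f 18 20 4
f 19 1 21
f 19 21 20
f 20 21 22
f 20 22 4
f 21 1 23
f 21 23 22
f 22 23 24
f 22 24 4
f 23 1 25
f 23 25 24
f 24 25 26
f 24 26 4
f 25 1 27
f 25 27 26
f 26 27 28
f 26 28 4
f 27 1 29
f 27 29 28
f 28 29 30
f 28 30 4
f 29 1 31
f 29 31 30
f 30 31 32
f 30 32 4
f 31 1 33
f 31 33 32
f 32 33 34
f 32 34 4
f 33 1 2
f 33 2 34
f 34 2 3
f 34 3 4
f 35 72 51
f 72 46 75
f 51 75 40
f 72 75 51
f 35 51 47
f 51 40 52
f 47 52 36
f 51 52 47
f 35 47 56
f 47 36 57
f 56 57 42
f 47 57 56
f 35 56 68
f 56 42 71
f 68 71 45
f 56 71 68
f 35 68 72
f 68 45 76
f 72 76 46
f 68 76 72
f 36 52 63
f 52 40 66
f 63 66 44
f 52 66 63
f 40 75 53
f 75 46 74
f 53 74 39
f 75 74 53
f 46 76 73
f 76 45 69
f 73 69 37
f 76 69 73
f 45 71 70
f 71 42 58
f 70 58 41
f 71 58 70
f 42 57 62
f 57 36 59
f 62 59 43
f 57 59 62
f 38 64 50
f 64 44 65
f 50 65 39
f 64 65 50
f 38 50 48
f 50 39 49
f 48 49 37
f 50 49 48
f 38 48 55
f 48 37 54
f 55 54 41
f 48 54 55
f 38 55 60
f 55 41 61
f 60 61 43
f 55 61 60
f 38 60 64
f 60 43 67
f 64 67 44
f 60 67 64
f 39 65 53
f 65 44 66
f 53 66 40
f 65 66 53
f 37 49 73
f 49 39 74
f 73 74 46
f 49 74 73
f 41 54 70
f 54 37 69
f 70 69 45
f 54 69 70
f 43 61 62
f 61 41 58
f 62 58 42
f 61 58 62
f 44 67 63
f 67 43 59
f 63 59 36
f 67 59 63



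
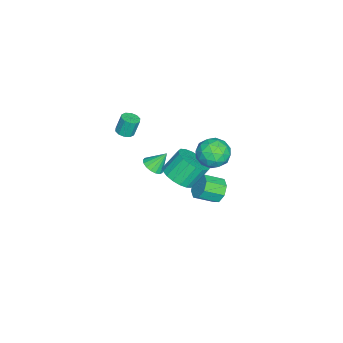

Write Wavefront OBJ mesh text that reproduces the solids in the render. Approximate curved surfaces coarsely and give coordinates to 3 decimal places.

v 3.423 0.12 1.465
v 4.173 0.795 1.412
v 3.606 1.515 2.561
v 2.857 0.84 2.615
v 3.858 0.973 1.145
v 3.292 1.693 2.295
v 3.457 0.983 0.942
v 2.891 1.703 2.091
v 3.05 0.822 0.842
v 2.484 1.542 1.992
v 2.716 0.521 0.866
v 2.15 1.241 2.015
v 2.523 0.141 1.008
v 1.956 0.861 2.158
v 2.507 -0.243 1.241
v 1.941 0.477 2.391
v 2.674 -0.555 1.519
v 2.107 0.165 2.668
v 2.988 -0.733 1.785
v 2.422 -0.013 2.935
v 3.389 -0.743 1.989
v 2.823 -0.023 3.138
v 3.796 -0.582 2.088
v 3.23 0.138 3.238
v 4.13 -0.281 2.065
v 3.564 0.439 3.214
v 4.324 0.099 1.922
v 3.757 0.819 3.072
v 4.339 0.483 1.689
v 3.773 1.203 2.839
v -0.228 -2.353 -1.502
v 0.111 -2.797 -1.08
v -0.552 -1.647 -0.498
v 0.344 -2.572 -1.163
v 0.447 -2.296 -1.324
v 0.395 -2.034 -1.526
v 0.2 -1.845 -1.722
v -0.093 -1.772 -1.868
v -0.417 -1.832 -1.93
v -0.697 -2.012 -1.894
v -0.87 -2.27 -1.768
v -0.896 -2.547 -1.581
v -0.769 -2.78 -1.377
v -0.518 -2.915 -1.2
v -0.2 -2.921 -1.093
v 2.984 2.579 3.04
v 3.713 2.722 3.708
v 2.607 1.178 3.752
v 3.336 1.321 4.42
v 2.524 1.903 4.434
v 2.757 2.769 3.994
v 3.563 1.131 3.466
v 3.796 1.997 3.026
v 4.071 1.827 3.971
v 3.429 2.304 4.569
v 2.891 1.596 2.891
v 2.249 2.073 3.489
v 3.382 2.774 3.311
v 2.938 1.126 4.149
v 2.461 1.468 4.157
v 2.89 1.553 4.55
v 2.82 2.801 3.48
v 3.248 2.885 3.872
v 2.55 2.404 4.299
v 3.072 1.015 3.588
v 3.5 1.099 3.98
v 3.43 2.347 2.91
v 3.859 2.432 3.303
v 3.77 1.496 3.161
v 4.02 2.332 3.858
v 3.799 1.508 4.277
v 3.932 1.397 3.716
v 4.069 1.906 3.458
v 3.643 2.612 4.21
v 3.422 1.789 4.629
v 2.944 2.131 4.637
v 3.081 2.64 4.379
v 3.853 2.086 4.365
v 2.898 2.111 2.831
v 2.677 1.288 3.25
v 3.239 1.26 3.081
v 3.376 1.769 2.823
v 2.521 2.392 3.183
v 2.3 1.568 3.602
v 2.251 1.994 4.002
v 2.388 2.503 3.744
v 2.467 1.814 3.095
v 0.84 -3.607 2.147
v 1.202 -3.197 2.096
v 1.023 -2.903 3.182
v 0.66 -3.313 3.233
v 0.896 -3.077 2.012
v 0.716 -2.783 3.099
v 0.567 -3.159 1.98
v 0.388 -2.865 3.067
v 0.343 -3.413 2.012
v 0.164 -3.119 3.099
v 0.309 -3.74 2.095
v 0.129 -3.447 3.182
v 0.477 -4.017 2.198
v 0.298 -3.723 3.284
v 0.784 -4.137 2.281
v 0.604 -3.843 3.368
v 1.112 -4.055 2.313
v 0.933 -3.761 3.4
v 1.336 -3.801 2.281
v 1.157 -3.507 3.368
v 1.371 -3.473 2.198
v 1.191 -3.18 3.285
v -1.245 1.172 -3.751
v -0.489 1.378 -4.055
v 0.04 0.354 -3.433
v -0.715 0.148 -3.129
v -0.612 1.658 -3.49
v -0.082 0.634 -2.867
v -1.105 1.654 -3.077
v -0.576 0.63 -2.455
v -1.68 1.367 -3.06
v -1.151 0.343 -2.438
v -2 0.966 -3.447
v -1.471 -0.058 -2.825
v -1.878 0.686 -4.013
v -1.348 -0.338 -3.39
v -1.384 0.69 -4.425
v -0.855 -0.334 -3.803
v -0.809 0.977 -4.442
v -0.28 -0.047 -3.82
f 2 1 5
f 2 5 3
f 3 5 6
f 3 6 4
f 5 1 7
f 5 7 6
f 6 7 8
f 6 8 4
f 7 1 9
f 7 9 8
f 8 9 10
f 8 10 4
f 9 1 11
f 9 11 10
f 10 11 12
f 10 12 4
f 11 1 13
f 11 13 12
f 12 13 14
f 12 14 4
f 13 1 15
f 13 15 14
f 14 15 16
f 14 16 4
f 15 1 17
f 15 17 16
f 16 17 18
f 16 18 4
f 17 1 19
f 17 19 18
f 18 19 20
f 18 20 4
f 19 1 21
f 19 21 20
f 20 21 22
f 20 22 4
f 21 1 23
f 21 23 22
f 22 23 24
f 22 24 4
f 23 1 25
f 23 25 24
f 24 25 26
f 24 26 4
f 25 1 27
f 25 27 26
f 26 27 28
f 26 28 4
f 27 1 29
f 27 29 28
f 28 29 30
f 28 30 4
f 29 1 2
f 29 2 30
f 30 2 3
f 30 3 4
f 32 31 34
f 32 34 33
f 34 31 35
f 34 35 33
f 35 31 36
f 35 36 33
f 36 31 37
f 36 37 33
f 37 31 38
f 37 38 33
f 38 31 39
f 38 39 33
f 39 31 40
f 39 40 33
f 40 31 41
f 40 41 33
f 41 31 42
f 41 42 33
f 42 31 43
f 42 43 33
f 43 31 44
f 43 44 33
f 44 31 45
f 44 45 33
f 45 31 32
f 45 32 33
f 46 83 62
f 83 57 86
f 62 86 51
f 83 86 62
f 46 62 58
f 62 51 63
f 58 63 47
f 62 63 58
f 46 58 67
f 58 47 68
f 67 68 53
f 58 68 67
f 46 67 79
f 67 53 82
f 79 82 56
f 67 82 79
f 46 79 83
f 79 56 87
f 83 87 57
f 79 87 83
f 47 63 74
f 63 51 77
f 74 77 55
f 63 77 74
f 51 86 64
f 86 57 85
f 64 85 50
f 86 85 64
f 57 87 84
f 87 56 80
f 84 80 48
f 87 80 84
f 56 82 81
f 82 53 69
f 81 69 52
f 82 69 81
f 53 68 73
f 68 47 70
f 73 70 54
f 68 70 73
f 49 75 61
f 75 55 76
f 61 76 50
f 75 76 61
f 49 61 59
f 61 50 60
f 59 60 48
f 61 60 59
f 49 59 66
f 59 48 65
f 66 65 52
f 59 65 66
f 49 66 71
f 66 52 72
f 71 72 54
f 66 72 71
f 49 71 75
f 71 54 78
f 75 78 55
f 71 78 75
f 50 76 64
f 76 55 77
f 64 77 51
f 76 77 64
f 48 60 84
f 60 50 85
f 84 85 57
f 60 85 84
f 52 65 81
f 65 48 80
f 81 80 56
f 65 80 81
f 54 72 73
f 72 52 69
f 73 69 53
f 72 69 73
f 55 78 74
f 78 54 70
f 74 70 47
f 78 70 74
f 89 88 92
f 89 92 90
f 90 92 93
f 90 93 91
f 92 88 94
f 92 94 93
f 93 94 95
f 93 95 91
f 94 88 96
f 94 96 95
f 95 96 97
f 95 97 91
f 96 88 98
f 96 98 97
f 97 98 99
f 97 99 91
f 98 88 100
f 98 100 99
f 99 100 101
f 99 101 91
f 100 88 102
f 100 102 101
f 101 102 103
f 101 103 91
f 102 88 104
f 102 104 103
f 103 104 105
f 103 105 91
f 104 88 106
f 104 106 105
f 105 106 107
f 105 107 91
f 106 88 108
f 106 108 107
f 107 108 109
f 107 109 91
f 108 88 89
f 108 89 109
f 109 89 90
f 109 90 91
f 111 110 114
f 111 114 112
f 112 114 115
f 112 115 113
f 114 110 116
f 114 116 115
f 115 116 117
f 115 117 113
f 116 110 118
f 116 118 117
f 117 118 119
f 117 119 113
f 118 110 120
f 118 120 119
f 119 120 121
f 119 121 113
f 120 110 122
f 120 122 121
f 121 122 123
f 121 123 113
f 122 110 124
f 122 124 123
f 123 124 125
f 123 125 113
f 124 110 126
f 124 126 125
f 125 126 127
f 125 127 113
f 126 110 111
f 126 111 127
f 127 111 112
f 127 112 113



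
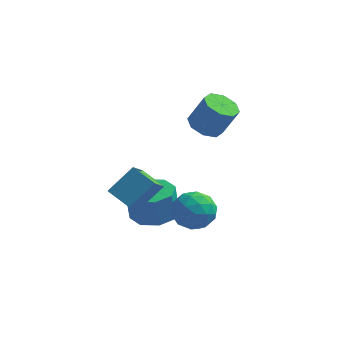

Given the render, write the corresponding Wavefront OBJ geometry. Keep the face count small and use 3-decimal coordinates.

v -3.027 -0.563 -3.3
v -2.057 -0.125 -3.197
v -2.222 -0.099 -1.756
v -3.193 -0.537 -1.86
v -2.647 0.437 -3.274
v -2.813 0.463 -1.834
v -3.461 0.413 -3.367
v -3.626 0.439 -1.927
v -4.02 -0.182 -3.421
v -4.185 -0.157 -1.981
v -3.998 -1.001 -3.404
v -4.163 -0.975 -1.963
v -3.407 -1.563 -3.326
v -3.573 -1.537 -1.886
v -2.594 -1.539 -3.233
v -2.759 -1.513 -1.793
v -2.035 -0.943 -3.179
v -2.2 -0.918 -1.739
v -1.526 2.785 0.225
v -0.762 2.856 -0.163
v -0.05 2.907 1.246
v -0.814 2.835 1.635
v -1.04 3.441 -0.044
v -0.327 3.491 1.365
v -1.602 3.641 0.233
v -0.89 3.692 1.642
v -2.12 3.34 0.506
v -1.408 3.391 1.915
v -2.29 2.713 0.614
v -1.578 2.764 2.023
v -2.013 2.129 0.495
v -1.3 2.179 1.904
v -1.45 1.928 0.218
v -0.738 1.979 1.627
v -0.932 2.229 -0.055
v -0.22 2.28 1.354
v -1.293 -0.783 -2.426
v -0.489 -0.893 -1.807
v -1.731 -2.347 -2.133
v -0.927 -2.457 -1.514
v -1.704 -1.855 -1.24
v -1.434 -0.889 -1.421
v -0.786 -2.351 -2.519
v -0.516 -1.385 -2.7
v -0.177 -1.862 -1.864
v -0.744 -1.555 -1.074
v -1.476 -1.685 -2.866
v -2.043 -1.378 -2.076
v -0.853 -0.701 -2.142
v -1.367 -2.539 -1.798
v -1.824 -2.186 -1.637
v -1.352 -2.25 -1.273
v -1.408 -0.698 -1.915
v -0.935 -0.763 -1.551
v -1.649 -1.328 -1.218
v -1.285 -2.477 -2.389
v -0.812 -2.542 -2.025
v -0.868 -0.99 -2.667
v -0.396 -1.054 -2.303
v -0.571 -1.912 -2.722
v -0.197 -1.334 -1.812
v -0.454 -2.254 -1.64
v -0.371 -2.192 -2.231
v -0.212 -1.624 -2.337
v -0.53 -1.154 -1.348
v -0.787 -2.073 -1.176
v -1.244 -1.72 -1.015
v -1.085 -1.152 -1.121
v -0.346 -1.724 -1.381
v -1.433 -1.167 -2.764
v -1.69 -2.086 -2.592
v -1.135 -2.088 -2.819
v -0.976 -1.52 -2.925
v -1.766 -0.986 -2.3
v -2.023 -1.906 -2.128
v -2.008 -1.616 -1.603
v -1.849 -1.048 -1.709
v -1.874 -1.516 -2.559
v -3.425 -3.357 -0.819
v -4.445 -2.876 -0.327
v -3.35 -1.989 -2.002
v -4.37 -1.508 -1.51
v -2.55 -2.532 0.19
v -3.57 -2.051 0.682
v -2.475 -1.164 -0.993
v -3.495 -0.683 -0.501
f 2 1 5
f 2 5 3
f 3 5 6
f 3 6 4
f 5 1 7
f 5 7 6
f 6 7 8
f 6 8 4
f 7 1 9
f 7 9 8
f 8 9 10
f 8 10 4
f 9 1 11
f 9 11 10
f 10 11 12
f 10 12 4
f 11 1 13
f 11 13 12
f 12 13 14
f 12 14 4
f 13 1 15
f 13 15 14
f 14 15 16
f 14 16 4
f 15 1 17
f 15 17 16
f 16 17 18
f 16 18 4
f 17 1 2
f 17 2 18
f 18 2 3
f 18 3 4
f 20 19 23
f 20 23 21
f 21 23 24
f 21 24 22
f 23 19 25
f 23 25 24
f 24 25 26
f 24 26 22
f 25 19 27
f 25 27 26
f 26 27 28
f 26 28 22
f 27 19 29
f 27 29 28
f 28 29 30
f 28 30 22
f 29 19 31
f 29 31 30
f 30 31 32
f 30 32 22
f 31 19 33
f 31 33 32
f 32 33 34
f 32 34 22
f 33 19 35
f 33 35 34
f 34 35 36
f 34 36 22
f 35 19 20
f 35 20 36
f 36 20 21
f 36 21 22
f 37 74 53
f 74 48 77
f 53 77 42
f 74 77 53
f 37 53 49
f 53 42 54
f 49 54 38
f 53 54 49
f 37 49 58
f 49 38 59
f 58 59 44
f 49 59 58
f 37 58 70
f 58 44 73
f 70 73 47
f 58 73 70
f 37 70 74
f 70 47 78
f 74 78 48
f 70 78 74
f 38 54 65
f 54 42 68
f 65 68 46
f 54 68 65
f 42 77 55
f 77 48 76
f 55 76 41
f 77 76 55
f 48 78 75
f 78 47 71
f 75 71 39
f 78 71 75
f 47 73 72
f 73 44 60
f 72 60 43
f 73 60 72
f 44 59 64
f 59 38 61
f 64 61 45
f 59 61 64
f 40 66 52
f 66 46 67
f 52 67 41
f 66 67 52
f 40 52 50
f 52 41 51
f 50 51 39
f 52 51 50
f 40 50 57
f 50 39 56
f 57 56 43
f 50 56 57
f 40 57 62
f 57 43 63
f 62 63 45
f 57 63 62
f 40 62 66
f 62 45 69
f 66 69 46
f 62 69 66
f 41 67 55
f 67 46 68
f 55 68 42
f 67 68 55
f 39 51 75
f 51 41 76
f 75 76 48
f 51 76 75
f 43 56 72
f 56 39 71
f 72 71 47
f 56 71 72
f 45 63 64
f 63 43 60
f 64 60 44
f 63 60 64
f 46 69 65
f 69 45 61
f 65 61 38
f 69 61 65
f 80 82 79
f 83 80 79
f 79 82 81
f 81 83 79
f 80 86 82
f 84 80 83
f 84 86 80
f 82 86 81
f 85 83 81
f 81 86 85
f 85 84 83
f 86 84 85



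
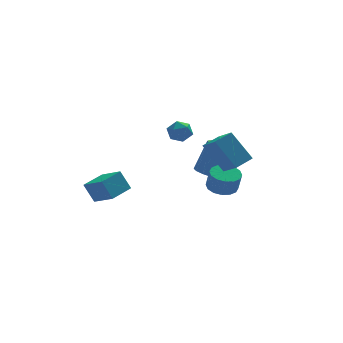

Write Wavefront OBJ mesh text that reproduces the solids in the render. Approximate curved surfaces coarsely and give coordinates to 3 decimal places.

v 0.696 1.904 1.051
v 1.073 2.092 0.397
v 1.647 1.148 1.383
v 2.024 1.336 0.729
v 1.932 1.866 1.29
v 1.344 2.334 1.085
v 1.376 0.906 0.695
v 0.788 1.374 0.49
v 1.493 1.475 0.177
v 1.837 2.068 0.545
v 0.883 1.172 1.235
v 1.227 1.765 1.603
v 3.478 2.882 -3.114
v 4.442 2.562 -3.48
v 5.266 2.817 -1.533
v 4.302 3.138 -1.166
v 4.437 3.116 -3.551
v 5.262 3.371 -1.603
v 4.176 3.608 -3.504
v 5 3.863 -1.557
v 3.727 3.906 -3.353
v 4.552 4.161 -1.406
v 3.211 3.929 -3.138
v 4.036 4.184 -1.191
v 2.767 3.672 -2.916
v 3.592 3.927 -0.969
v 2.514 3.203 -2.747
v 3.338 3.458 -0.8
v 2.518 2.649 -2.677
v 3.343 2.904 -0.729
v 2.78 2.157 -2.723
v 3.604 2.412 -0.776
v 3.228 1.859 -2.874
v 4.053 2.114 -0.927
v 3.744 1.836 -3.089
v 4.569 2.091 -1.142
v 4.188 2.093 -3.311
v 5.013 2.348 -1.364
v -2.323 1.766 -3.883
v -2.839 2.124 -2.711
v -3.105 2.967 -4.594
v -3.621 3.326 -3.422
v -1.119 2.694 -3.638
v -1.635 3.053 -2.466
v -1.901 3.896 -4.349
v -2.417 4.254 -3.177
v 2.67 -2.678 -0.317
v 3.028 -3.854 0.434
v 1.73 -1.928 1.306
v 2.087 -3.104 2.057
v 3.673 -2.156 0.023
v 4.03 -3.332 0.774
v 2.732 -1.406 1.646
v 3.09 -2.582 2.397
v 2.77 -2.016 -1.736
v 3.598 -2.206 -1.87
v 3.698 -2.553 -0.757
v 2.87 -2.364 -0.624
v 3.597 -1.781 -1.737
v 3.697 -2.128 -0.624
v 3.375 -1.419 -1.604
v 3.475 -1.767 -0.491
v 2.99 -1.217 -1.506
v 3.09 -1.565 -0.394
v 2.546 -1.229 -1.47
v 2.646 -1.577 -0.358
v 2.163 -1.453 -1.506
v 2.263 -1.8 -0.393
v 1.942 -1.827 -1.603
v 2.042 -2.174 -0.49
v 1.943 -2.252 -1.736
v 2.043 -2.599 -0.623
v 2.165 -2.613 -1.869
v 2.265 -2.961 -0.756
v 2.55 -2.815 -1.966
v 2.65 -3.163 -0.854
v 2.994 -2.803 -2.002
v 3.094 -3.151 -0.89
v 3.377 -2.58 -1.967
v 3.477 -2.927 -0.854
f 1 12 6
f 1 6 2
f 1 2 8
f 1 8 11
f 1 11 12
f 2 6 10
f 6 12 5
f 12 11 3
f 11 8 7
f 8 2 9
f 4 10 5
f 4 5 3
f 4 3 7
f 4 7 9
f 4 9 10
f 5 10 6
f 3 5 12
f 7 3 11
f 9 7 8
f 10 9 2
f 14 13 17
f 14 17 15
f 15 17 18
f 15 18 16
f 17 13 19
f 17 19 18
f 18 19 20
f 18 20 16
f 19 13 21
f 19 21 20
f 20 21 22
f 20 22 16
f 21 13 23
f 21 23 22
f 22 23 24
f 22 24 16
f 23 13 25
f 23 25 24
f 24 25 26
f 24 26 16
f 25 13 27
f 25 27 26
f 26 27 28
f 26 28 16
f 27 13 29
f 27 29 28
f 28 29 30
f 28 30 16
f 29 13 31
f 29 31 30
f 30 31 32
f 30 32 16
f 31 13 33
f 31 33 32
f 32 33 34
f 32 34 16
f 33 13 35
f 33 35 34
f 34 35 36
f 34 36 16
f 35 13 37
f 35 37 36
f 36 37 38
f 36 38 16
f 37 13 14
f 37 14 38
f 38 14 15
f 38 15 16
f 40 42 39
f 43 40 39
f 39 42 41
f 41 43 39
f 40 46 42
f 44 40 43
f 44 46 40
f 42 46 41
f 45 43 41
f 41 46 45
f 45 44 43
f 46 44 45
f 48 50 47
f 51 48 47
f 47 50 49
f 49 51 47
f 48 54 50
f 52 48 51
f 52 54 48
f 50 54 49
f 53 51 49
f 49 54 53
f 53 52 51
f 54 52 53
f 56 55 59
f 56 59 57
f 57 59 60
f 57 60 58
f 59 55 61
f 59 61 60
f 60 61 62
f 60 62 58
f 61 55 63
f 61 63 62
f 62 63 64
f 62 64 58
f 63 55 65
f 63 65 64
f 64 65 66
f 64 66 58
f 65 55 67
f 65 67 66
f 66 67 68
f 66 68 58
f 67 55 69
f 67 69 68
f 68 69 70
f 68 70 58
f 69 55 71
f 69 71 70
f 70 71 72
f 70 72 58
f 71 55 73
f 71 73 72
f 72 73 74
f 72 74 58
f 73 55 75
f 73 75 74
f 74 75 76
f 74 76 58
f 75 55 77
f 75 77 76
f 76 77 78
f 76 78 58
f 77 55 79
f 77 79 78
f 78 79 80
f 78 80 58
f 79 55 56
f 79 56 80
f 80 56 57
f 80 57 58



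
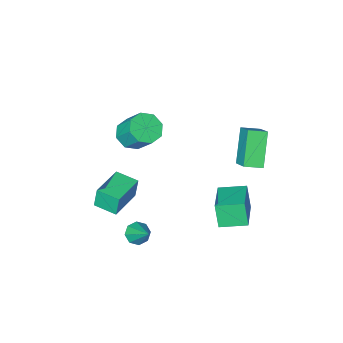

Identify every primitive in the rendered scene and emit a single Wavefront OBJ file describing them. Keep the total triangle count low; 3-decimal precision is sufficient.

v -2.032 1.779 -3.109
v -2.079 1.297 -1.754
v -0.858 3.418 -2.486
v -0.905 2.936 -1.13
v -0.795 0.984 -3.35
v -0.842 0.502 -1.994
v 0.379 2.623 -2.726
v 0.332 2.141 -1.371
v 3.505 -0.047 -4.1
v 3.846 -0.471 -3.676
v 3.595 1.267 -2.86
v 4.17 -0.197 -3.99
v 4.104 0.165 -4.369
v 3.688 0.403 -4.59
v 3.165 0.377 -4.525
v 2.841 0.102 -4.211
v 2.906 -0.26 -3.832
v 3.323 -0.497 -3.61
v -2.895 1.073 2.42
v -2.591 2.23 3.342
v -2.026 2.121 0.82
v -1.722 3.277 1.742
v -1.998 0.663 2.638
v -1.694 1.819 3.56
v -1.129 1.71 1.038
v -0.825 2.867 1.96
v 2.236 -2.602 -3.903
v 2.063 -2.562 -2.666
v 3.908 -1.579 -3.704
v 3.735 -1.539 -2.466
v 2.905 -3.721 -3.774
v 2.732 -3.681 -2.536
v 4.577 -2.698 -3.574
v 4.404 -2.658 -2.337
v 1.433 -4.274 -0.463
v 2.173 -3.749 -0.776
v 1.967 -2.641 0.589
v 1.227 -3.166 0.903
v 1.531 -3.525 -1.055
v 1.325 -2.417 0.31
v 0.832 -3.739 -0.987
v 0.625 -2.632 0.378
v 0.485 -4.267 -0.611
v 0.278 -3.16 0.754
v 0.693 -4.799 -0.149
v 0.487 -3.691 1.216
v 1.335 -5.023 0.13
v 1.129 -3.915 1.495
v 2.035 -4.808 0.062
v 1.828 -3.701 1.427
v 2.382 -4.28 -0.314
v 2.175 -3.173 1.051
f 2 4 1
f 5 2 1
f 1 4 3
f 3 5 1
f 2 8 4
f 6 2 5
f 6 8 2
f 4 8 3
f 7 5 3
f 3 8 7
f 7 6 5
f 8 6 7
f 10 9 12
f 10 12 11
f 12 9 13
f 12 13 11
f 13 9 14
f 13 14 11
f 14 9 15
f 14 15 11
f 15 9 16
f 15 16 11
f 16 9 17
f 16 17 11
f 17 9 18
f 17 18 11
f 18 9 10
f 18 10 11
f 20 22 19
f 23 20 19
f 19 22 21
f 21 23 19
f 20 26 22
f 24 20 23
f 24 26 20
f 22 26 21
f 25 23 21
f 21 26 25
f 25 24 23
f 26 24 25
f 28 30 27
f 31 28 27
f 27 30 29
f 29 31 27
f 28 34 30
f 32 28 31
f 32 34 28
f 30 34 29
f 33 31 29
f 29 34 33
f 33 32 31
f 34 32 33
f 36 35 39
f 36 39 37
f 37 39 40
f 37 40 38
f 39 35 41
f 39 41 40
f 40 41 42
f 40 42 38
f 41 35 43
f 41 43 42
f 42 43 44
f 42 44 38
f 43 35 45
f 43 45 44
f 44 45 46
f 44 46 38
f 45 35 47
f 45 47 46
f 46 47 48
f 46 48 38
f 47 35 49
f 47 49 48
f 48 49 50
f 48 50 38
f 49 35 51
f 49 51 50
f 50 51 52
f 50 52 38
f 51 35 36
f 51 36 52
f 52 36 37
f 52 37 38



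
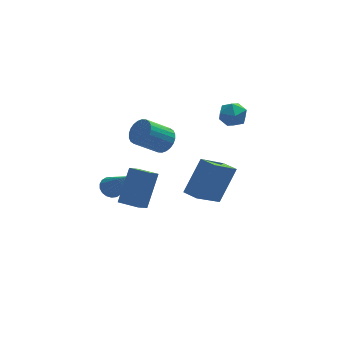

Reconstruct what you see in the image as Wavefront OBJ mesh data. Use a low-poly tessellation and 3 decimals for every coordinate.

v -2.82 3.096 -4.014
v -2.222 3.225 -4.163
v -2.14 1.924 -2.306
v -2.291 3.436 -3.991
v -2.464 3.58 -3.824
v -2.708 3.627 -3.694
v -2.974 3.57 -3.627
v -3.21 3.418 -3.637
v -3.368 3.203 -3.722
v -3.419 2.967 -3.864
v -3.35 2.756 -4.036
v -3.177 2.613 -4.203
v -2.933 2.565 -4.333
v -2.667 2.623 -4.4
v -2.431 2.774 -4.39
v -2.273 2.989 -4.306
v -2.375 -2.743 -0.58
v -2.928 -3.367 0.138
v -3.164 -2.081 -0.612
v -3.716 -2.705 0.106
v -1.604 -1.755 0.874
v -2.156 -2.379 1.592
v -2.392 -1.093 0.842
v -2.945 -1.717 1.56
v 1.846 0.467 2.336
v 2.077 0.841 2.978
v 2.803 -0.341 2.462
v 3.034 0.033 3.104
v 2.372 -0.376 3.109
v 1.78 0.124 3.031
v 3.1 0.376 2.409
v 2.508 0.876 2.331
v 2.852 0.785 3.023
v 2.402 0.321 3.456
v 2.478 0.179 1.984
v 2.028 -0.285 2.417
v -0.316 2.462 -0.403
v 0.162 2.563 0.166
v -1.067 2.358 1.233
v -1.544 2.258 0.663
v 0.074 2.837 0.117
v -1.155 2.633 1.184
v -0.074 3.055 -0.012
v -1.303 2.85 1.055
v -0.259 3.182 -0.2
v -1.487 2.977 0.867
v -0.452 3.2 -0.419
v -1.681 2.995 0.648
v -0.624 3.105 -0.636
v -1.853 2.901 0.431
v -0.75 2.913 -0.817
v -1.978 2.708 0.25
v -0.809 2.652 -0.935
v -2.038 2.447 0.131
v -0.793 2.362 -0.973
v -2.022 2.157 0.094
v -0.705 2.087 -0.924
v -1.934 1.883 0.143
v -0.557 1.87 -0.795
v -1.786 1.665 0.272
v -0.373 1.743 -0.607
v -1.601 1.538 0.46
v -0.179 1.725 -0.388
v -1.408 1.52 0.679
v -0.007 1.819 -0.171
v -1.236 1.615 0.896
v 0.118 2.012 0.01
v -1.11 1.807 1.077
v 0.178 2.273 0.129
v -1.051 2.068 1.195
v -0.068 -0.337 -2.012
v 0.97 0.449 -0.416
v 1.271 0.454 -3.271
v 2.309 1.239 -1.675
v 0.391 -1.039 -1.965
v 1.429 -0.254 -0.369
v 1.73 -0.249 -3.224
v 2.768 0.537 -1.628
f 2 1 4
f 2 4 3
f 4 1 5
f 4 5 3
f 5 1 6
f 5 6 3
f 6 1 7
f 6 7 3
f 7 1 8
f 7 8 3
f 8 1 9
f 8 9 3
f 9 1 10
f 9 10 3
f 10 1 11
f 10 11 3
f 11 1 12
f 11 12 3
f 12 1 13
f 12 13 3
f 13 1 14
f 13 14 3
f 14 1 15
f 14 15 3
f 15 1 16
f 15 16 3
f 16 1 2
f 16 2 3
f 18 20 17
f 21 18 17
f 17 20 19
f 19 21 17
f 18 24 20
f 22 18 21
f 22 24 18
f 20 24 19
f 23 21 19
f 19 24 23
f 23 22 21
f 24 22 23
f 25 36 30
f 25 30 26
f 25 26 32
f 25 32 35
f 25 35 36
f 26 30 34
f 30 36 29
f 36 35 27
f 35 32 31
f 32 26 33
f 28 34 29
f 28 29 27
f 28 27 31
f 28 31 33
f 28 33 34
f 29 34 30
f 27 29 36
f 31 27 35
f 33 31 32
f 34 33 26
f 38 37 41
f 38 41 39
f 39 41 42
f 39 42 40
f 41 37 43
f 41 43 42
f 42 43 44
f 42 44 40
f 43 37 45
f 43 45 44
f 44 45 46
f 44 46 40
f 45 37 47
f 45 47 46
f 46 47 48
f 46 48 40
f 47 37 49
f 47 49 48
f 48 49 50
f 48 50 40
f 49 37 51
f 49 51 50
f 50 51 52
f 50 52 40
f 51 37 53
f 51 53 52
f 52 53 54
f 52 54 40
f 53 37 55
f 53 55 54
f 54 55 56
f 54 56 40
f 55 37 57
f 55 57 56
f 56 57 58
f 56 58 40
f 57 37 59
f 57 59 58
f 58 59 60
f 58 60 40
f 59 37 61
f 59 61 60
f 60 61 62
f 60 62 40
f 61 37 63
f 61 63 62
f 62 63 64
f 62 64 40
f 63 37 65
f 63 65 64
f 64 65 66
f 64 66 40
f 65 37 67
f 65 67 66
f 66 67 68
f 66 68 40
f 67 37 69
f 67 69 68
f 68 69 70
f 68 70 40
f 69 37 38
f 69 38 70
f 70 38 39
f 70 39 40
f 72 74 71
f 75 72 71
f 71 74 73
f 73 75 71
f 72 78 74
f 76 72 75
f 76 78 72
f 74 78 73
f 77 75 73
f 73 78 77
f 77 76 75
f 78 76 77



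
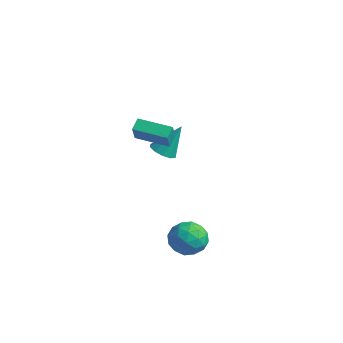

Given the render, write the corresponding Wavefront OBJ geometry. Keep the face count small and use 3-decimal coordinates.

v -2.644 1.839 -1.134
v -2.032 1.247 -0.956
v -2.196 2.861 0.714
v -1.801 1.646 -1.232
v -1.893 2.119 -1.472
v -2.271 2.485 -1.582
v -2.792 2.603 -1.522
v -3.256 2.43 -1.313
v -3.487 2.031 -1.037
v -3.395 1.558 -0.797
v -3.017 1.192 -0.687
v -2.496 1.074 -0.747
v 4.097 -1.584 -2.603
v 4.506 -2.241 -3.505
v 2.434 -1.339 -3.535
v 2.843 -1.996 -4.437
v 2.606 -2.506 -3.39
v 3.634 -2.657 -2.814
v 3.306 -0.923 -4.226
v 4.334 -1.074 -3.65
v 4.017 -1.832 -4.508
v 3.584 -2.811 -3.992
v 3.356 -0.769 -3.048
v 2.923 -1.748 -2.532
v 4.448 -1.934 -2.972
v 2.492 -1.646 -4.068
v 2.353 -1.946 -3.453
v 2.593 -2.332 -3.983
v 3.935 -2.179 -2.566
v 4.175 -2.565 -3.097
v 3.058 -2.721 -3.029
v 2.765 -1.015 -3.943
v 3.005 -1.401 -4.474
v 4.347 -1.248 -3.057
v 4.587 -1.634 -3.587
v 3.882 -0.859 -4.011
v 4.401 -2.079 -4.092
v 3.423 -1.936 -4.64
v 3.695 -1.305 -4.515
v 4.3 -1.394 -4.177
v 4.146 -2.655 -3.788
v 3.168 -2.511 -4.336
v 3.029 -2.811 -3.721
v 3.633 -2.9 -3.382
v 3.859 -2.414 -4.378
v 3.772 -1.069 -2.704
v 2.794 -0.925 -3.252
v 3.307 -0.68 -3.658
v 3.911 -0.769 -3.319
v 3.517 -1.644 -2.4
v 2.539 -1.501 -2.948
v 2.64 -2.186 -2.863
v 3.245 -2.275 -2.525
v 3.081 -1.166 -2.662
v -0.208 -2.338 2.984
v -0.488 -1.701 3.418
v 1.55 -1.394 2.736
v 1.269 -0.758 3.17
v 0.271 -2.922 4.15
v -0.01 -2.286 4.584
v 2.028 -1.979 3.902
v 1.748 -1.342 4.336
f 2 1 4
f 2 4 3
f 4 1 5
f 4 5 3
f 5 1 6
f 5 6 3
f 6 1 7
f 6 7 3
f 7 1 8
f 7 8 3
f 8 1 9
f 8 9 3
f 9 1 10
f 9 10 3
f 10 1 11
f 10 11 3
f 11 1 12
f 11 12 3
f 12 1 2
f 12 2 3
f 13 50 29
f 50 24 53
f 29 53 18
f 50 53 29
f 13 29 25
f 29 18 30
f 25 30 14
f 29 30 25
f 13 25 34
f 25 14 35
f 34 35 20
f 25 35 34
f 13 34 46
f 34 20 49
f 46 49 23
f 34 49 46
f 13 46 50
f 46 23 54
f 50 54 24
f 46 54 50
f 14 30 41
f 30 18 44
f 41 44 22
f 30 44 41
f 18 53 31
f 53 24 52
f 31 52 17
f 53 52 31
f 24 54 51
f 54 23 47
f 51 47 15
f 54 47 51
f 23 49 48
f 49 20 36
f 48 36 19
f 49 36 48
f 20 35 40
f 35 14 37
f 40 37 21
f 35 37 40
f 16 42 28
f 42 22 43
f 28 43 17
f 42 43 28
f 16 28 26
f 28 17 27
f 26 27 15
f 28 27 26
f 16 26 33
f 26 15 32
f 33 32 19
f 26 32 33
f 16 33 38
f 33 19 39
f 38 39 21
f 33 39 38
f 16 38 42
f 38 21 45
f 42 45 22
f 38 45 42
f 17 43 31
f 43 22 44
f 31 44 18
f 43 44 31
f 15 27 51
f 27 17 52
f 51 52 24
f 27 52 51
f 19 32 48
f 32 15 47
f 48 47 23
f 32 47 48
f 21 39 40
f 39 19 36
f 40 36 20
f 39 36 40
f 22 45 41
f 45 21 37
f 41 37 14
f 45 37 41
f 56 58 55
f 59 56 55
f 55 58 57
f 57 59 55
f 56 62 58
f 60 56 59
f 60 62 56
f 58 62 57
f 61 59 57
f 57 62 61
f 61 60 59
f 62 60 61



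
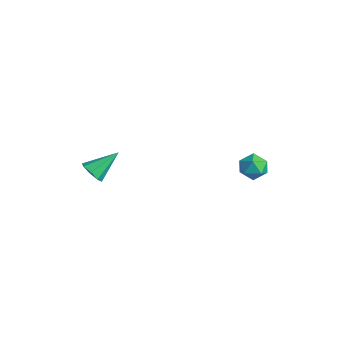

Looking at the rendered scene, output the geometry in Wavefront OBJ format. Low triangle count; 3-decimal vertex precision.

v 0.284 2.132 -2.184
v 0.737 2.763 -2.155
v 1.303 1.397 -2.105
v 1.756 2.028 -2.076
v 1.289 1.856 -1.478
v 0.659 2.311 -1.527
v 1.381 1.849 -2.733
v 0.751 2.304 -2.782
v 1.415 2.589 -2.494
v 1.358 2.593 -1.718
v 0.682 1.567 -2.542
v 0.625 1.571 -1.766
v -2.317 -4.47 -2.122
v -1.902 -4.807 -1.718
v -2.183 -3.15 -1.158
v -1.654 -4.559 -2.093
v -1.795 -4.259 -2.484
v -2.242 -4.083 -2.663
v -2.733 -4.133 -2.525
v -2.981 -4.381 -2.151
v -2.84 -4.681 -1.759
v -2.393 -4.858 -1.58
f 1 12 6
f 1 6 2
f 1 2 8
f 1 8 11
f 1 11 12
f 2 6 10
f 6 12 5
f 12 11 3
f 11 8 7
f 8 2 9
f 4 10 5
f 4 5 3
f 4 3 7
f 4 7 9
f 4 9 10
f 5 10 6
f 3 5 12
f 7 3 11
f 9 7 8
f 10 9 2
f 14 13 16
f 14 16 15
f 16 13 17
f 16 17 15
f 17 13 18
f 17 18 15
f 18 13 19
f 18 19 15
f 19 13 20
f 19 20 15
f 20 13 21
f 20 21 15
f 21 13 22
f 21 22 15
f 22 13 14
f 22 14 15



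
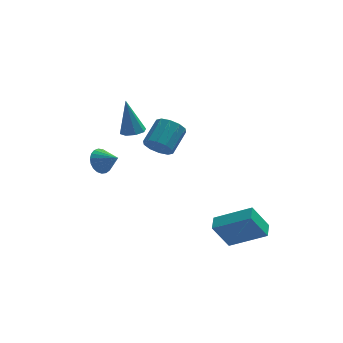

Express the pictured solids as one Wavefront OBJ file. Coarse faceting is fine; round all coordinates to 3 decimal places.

v 1.758 -3.326 -2.793
v 3.51 -3.953 -1.779
v 1.951 -2.515 -2.626
v 3.704 -3.143 -1.612
v 2.596 -3.237 -4.188
v 4.349 -3.865 -3.174
v 2.79 -2.427 -4.021
v 4.542 -3.054 -3.007
v -1.458 1.809 1.05
v -0.809 1.899 1.132
v -1.762 2.191 3.03
v -1.05 2.327 1.013
v -1.53 2.451 0.915
v -1.967 2.2 0.896
v -2.107 1.72 0.967
v -1.866 1.292 1.087
v -1.387 1.167 1.184
v -0.949 1.418 1.203
v -0.157 2.406 -0.589
v 0.498 1.884 -0.519
v 1.291 2.992 0.32
v 0.637 3.514 0.249
v 0.562 2.165 -0.951
v 1.355 3.273 -0.112
v 0.352 2.538 -1.245
v 1.145 3.646 -0.406
v -0.052 2.86 -1.288
v 0.741 3.968 -0.45
v -0.497 3.009 -1.065
v 0.296 4.117 -0.226
v -0.811 2.928 -0.66
v -0.018 4.036 0.179
v -0.875 2.647 -0.228
v -0.082 3.755 0.611
v -0.665 2.274 0.066
v 0.128 3.382 0.905
v -0.261 1.952 0.11
v 0.532 3.06 0.948
v 0.184 1.803 -0.114
v 0.977 2.911 0.725
v -3.054 1.835 -1.006
v -2.518 2.021 -1.541
v -2.266 1.205 -0.434
v -2.483 2.26 -1.325
v -2.547 2.426 -1.053
v -2.699 2.49 -0.774
v -2.912 2.44 -0.534
v -3.15 2.286 -0.376
v -3.371 2.054 -0.327
v -3.537 1.784 -0.395
v -3.62 1.523 -0.569
v -3.605 1.316 -0.818
v -3.495 1.199 -1.1
v -3.309 1.192 -1.365
v -3.078 1.296 -1.568
v -2.844 1.493 -1.674
v -2.645 1.749 -1.664
f 2 4 1
f 5 2 1
f 1 4 3
f 3 5 1
f 2 8 4
f 6 2 5
f 6 8 2
f 4 8 3
f 7 5 3
f 3 8 7
f 7 6 5
f 8 6 7
f 10 9 12
f 10 12 11
f 12 9 13
f 12 13 11
f 13 9 14
f 13 14 11
f 14 9 15
f 14 15 11
f 15 9 16
f 15 16 11
f 16 9 17
f 16 17 11
f 17 9 18
f 17 18 11
f 18 9 10
f 18 10 11
f 20 19 23
f 20 23 21
f 21 23 24
f 21 24 22
f 23 19 25
f 23 25 24
f 24 25 26
f 24 26 22
f 25 19 27
f 25 27 26
f 26 27 28
f 26 28 22
f 27 19 29
f 27 29 28
f 28 29 30
f 28 30 22
f 29 19 31
f 29 31 30
f 30 31 32
f 30 32 22
f 31 19 33
f 31 33 32
f 32 33 34
f 32 34 22
f 33 19 35
f 33 35 34
f 34 35 36
f 34 36 22
f 35 19 37
f 35 37 36
f 36 37 38
f 36 38 22
f 37 19 39
f 37 39 38
f 38 39 40
f 38 40 22
f 39 19 20
f 39 20 40
f 40 20 21
f 40 21 22
f 42 41 44
f 42 44 43
f 44 41 45
f 44 45 43
f 45 41 46
f 45 46 43
f 46 41 47
f 46 47 43
f 47 41 48
f 47 48 43
f 48 41 49
f 48 49 43
f 49 41 50
f 49 50 43
f 50 41 51
f 50 51 43
f 51 41 52
f 51 52 43
f 52 41 53
f 52 53 43
f 53 41 54
f 53 54 43
f 54 41 55
f 54 55 43
f 55 41 56
f 55 56 43
f 56 41 57
f 56 57 43
f 57 41 42
f 57 42 43



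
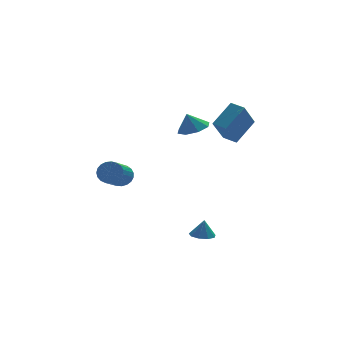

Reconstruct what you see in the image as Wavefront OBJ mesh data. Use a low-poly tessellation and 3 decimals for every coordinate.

v 2.746 -0.232 2.591
v 1.784 -1.046 4.169
v 4.074 0.404 3.728
v 3.111 -0.41 5.306
v 3.229 -1.03 2.474
v 2.266 -1.844 4.052
v 4.556 -0.394 3.611
v 3.594 -1.208 5.189
v 1.727 1.761 2.653
v 2.667 1.726 2.963
v 1.373 1.919 3.747
v 2.445 2.429 2.79
v 1.803 2.742 2.537
v 1.116 2.48 2.352
v 0.787 1.797 2.344
v 1.009 1.094 2.517
v 1.652 0.781 2.77
v 2.338 1.043 2.954
v -2.769 1.36 -0.213
v -2.16 1.26 0.248
v -3.263 -0.26 1.374
v -3.871 -0.16 0.913
v -2.322 1.491 0.401
v -3.425 -0.03 1.526
v -2.561 1.698 0.447
v -3.664 0.178 1.573
v -2.836 1.848 0.379
v -3.939 0.327 1.505
v -3.099 1.913 0.209
v -4.202 0.392 1.335
v -3.305 1.882 -0.034
v -4.408 0.362 1.092
v -3.419 1.762 -0.308
v -4.522 0.241 0.818
v -3.42 1.572 -0.565
v -4.523 0.051 0.56
v -3.308 1.345 -0.762
v -4.411 -0.176 0.363
v -3.103 1.121 -0.864
v -4.206 -0.4 0.262
v -2.84 0.938 -0.853
v -3.943 -0.582 0.273
v -2.565 0.829 -0.731
v -3.668 -0.692 0.394
v -2.325 0.811 -0.52
v -3.428 -0.71 0.606
v -2.162 0.888 -0.256
v -3.265 -0.632 0.87
v -2.103 1.047 0.016
v -3.206 -0.473 1.142
v 0.813 -2.12 -3.887
v 1.432 -1.716 -4.011
v 0.967 -2.02 -2.793
v 1.024 -1.406 -3.982
v 0.517 -1.431 -3.908
v 0.148 -1.778 -3.825
v 0.091 -2.285 -3.771
v 0.371 -2.714 -3.771
v 0.858 -2.866 -3.826
v 1.324 -2.668 -3.91
v 1.551 -2.214 -3.983
f 2 4 1
f 5 2 1
f 1 4 3
f 3 5 1
f 2 8 4
f 6 2 5
f 6 8 2
f 4 8 3
f 7 5 3
f 3 8 7
f 7 6 5
f 8 6 7
f 10 9 12
f 10 12 11
f 12 9 13
f 12 13 11
f 13 9 14
f 13 14 11
f 14 9 15
f 14 15 11
f 15 9 16
f 15 16 11
f 16 9 17
f 16 17 11
f 17 9 18
f 17 18 11
f 18 9 10
f 18 10 11
f 20 19 23
f 20 23 21
f 21 23 24
f 21 24 22
f 23 19 25
f 23 25 24
f 24 25 26
f 24 26 22
f 25 19 27
f 25 27 26
f 26 27 28
f 26 28 22
f 27 19 29
f 27 29 28
f 28 29 30
f 28 30 22
f 29 19 31
f 29 31 30
f 30 31 32
f 30 32 22
f 31 19 33
f 31 33 32
f 32 33 34
f 32 34 22
f 33 19 35
f 33 35 34
f 34 35 36
f 34 36 22
f 35 19 37
f 35 37 36
f 36 37 38
f 36 38 22
f 37 19 39
f 37 39 38
f 38 39 40
f 38 40 22
f 39 19 41
f 39 41 40
f 40 41 42
f 40 42 22
f 41 19 43
f 41 43 42
f 42 43 44
f 42 44 22
f 43 19 45
f 43 45 44
f 44 45 46
f 44 46 22
f 45 19 47
f 45 47 46
f 46 47 48
f 46 48 22
f 47 19 49
f 47 49 48
f 48 49 50
f 48 50 22
f 49 19 20
f 49 20 50
f 50 20 21
f 50 21 22
f 52 51 54
f 52 54 53
f 54 51 55
f 54 55 53
f 55 51 56
f 55 56 53
f 56 51 57
f 56 57 53
f 57 51 58
f 57 58 53
f 58 51 59
f 58 59 53
f 59 51 60
f 59 60 53
f 60 51 61
f 60 61 53
f 61 51 52
f 61 52 53

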